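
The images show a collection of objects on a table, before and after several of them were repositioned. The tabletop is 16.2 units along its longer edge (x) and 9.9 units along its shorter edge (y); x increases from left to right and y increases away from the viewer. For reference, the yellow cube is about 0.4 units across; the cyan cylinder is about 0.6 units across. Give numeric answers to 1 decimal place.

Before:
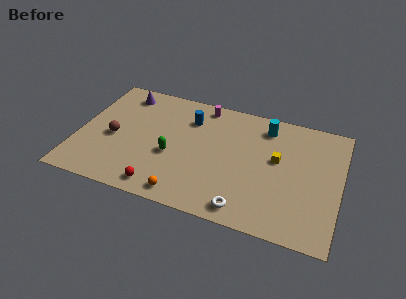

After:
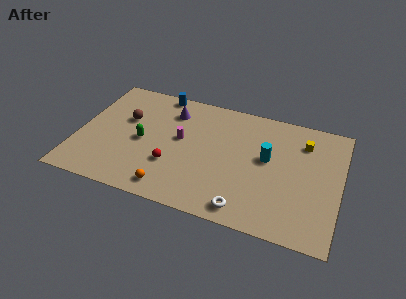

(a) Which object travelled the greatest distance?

the magenta cylinder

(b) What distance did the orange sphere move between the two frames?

0.9

The orange sphere was near (7.0, 1.1) before and (6.1, 1.3) after, so it travelled √(0.9² + 0.2²) ≈ 0.9 units.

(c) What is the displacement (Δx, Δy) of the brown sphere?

(0.6, 1.8)

The brown sphere started near (2.2, 4.4) and ended near (2.8, 6.2).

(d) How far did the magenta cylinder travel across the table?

3.5

The magenta cylinder moved from about (7.4, 8.8) to (6.3, 5.5), a distance of √(1.1² + 3.3²) ≈ 3.5.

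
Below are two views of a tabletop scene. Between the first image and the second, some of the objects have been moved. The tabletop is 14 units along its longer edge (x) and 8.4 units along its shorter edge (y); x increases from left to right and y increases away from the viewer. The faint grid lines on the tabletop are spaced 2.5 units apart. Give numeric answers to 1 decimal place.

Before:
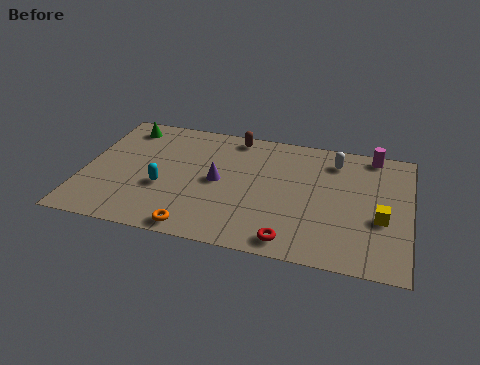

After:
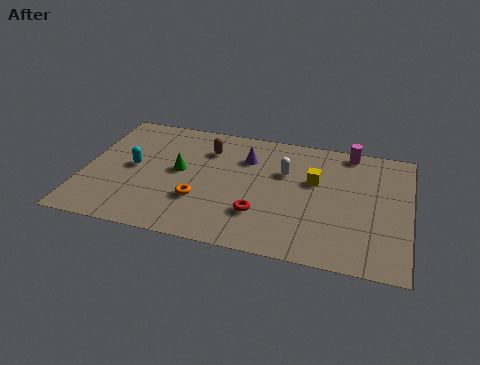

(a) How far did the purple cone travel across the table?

2.2

From (5.8, 4.2) to (6.9, 6.1), the purple cone covered √(1.1² + 1.9²) ≈ 2.2 units.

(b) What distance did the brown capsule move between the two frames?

1.6

From (6.3, 7.5) to (5.2, 6.3), the brown capsule covered √(1.1² + 1.2²) ≈ 1.6 units.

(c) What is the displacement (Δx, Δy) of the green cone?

(2.6, -2.6)

From the two frames, the green cone sits at roughly (1.5, 7.1) before and (4.1, 4.5) after.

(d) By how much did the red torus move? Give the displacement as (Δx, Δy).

(-1.4, 1.4)

From the two frames, the red torus sits at roughly (9.1, 1.0) before and (7.7, 2.4) after.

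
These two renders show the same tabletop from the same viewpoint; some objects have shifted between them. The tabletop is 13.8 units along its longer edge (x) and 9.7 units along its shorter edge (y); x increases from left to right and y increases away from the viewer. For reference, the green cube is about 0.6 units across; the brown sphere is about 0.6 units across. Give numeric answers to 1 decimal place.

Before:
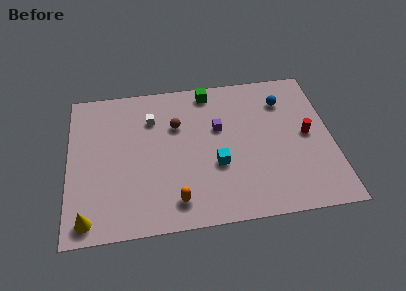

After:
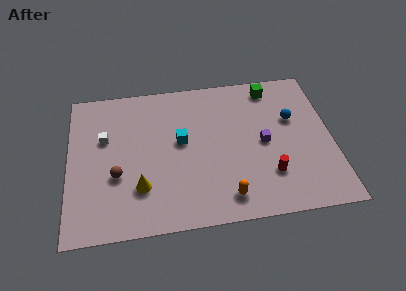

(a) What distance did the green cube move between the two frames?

3.3

From (7.5, 8.6) to (10.8, 8.4), the green cube covered √(3.3² + 0.2²) ≈ 3.3 units.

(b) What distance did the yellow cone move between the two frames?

3.1

The yellow cone was near (1.0, 1.1) before and (3.7, 2.7) after, so it travelled √(2.7² + 1.6²) ≈ 3.1 units.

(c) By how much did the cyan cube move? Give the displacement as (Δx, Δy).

(-1.8, 1.8)

The cyan cube started near (7.7, 3.6) and ended near (5.9, 5.4).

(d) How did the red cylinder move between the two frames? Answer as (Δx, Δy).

(-2.1, -2.3)

The red cylinder was at about (12.5, 4.9) and moved to about (10.4, 2.6).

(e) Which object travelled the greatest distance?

the brown sphere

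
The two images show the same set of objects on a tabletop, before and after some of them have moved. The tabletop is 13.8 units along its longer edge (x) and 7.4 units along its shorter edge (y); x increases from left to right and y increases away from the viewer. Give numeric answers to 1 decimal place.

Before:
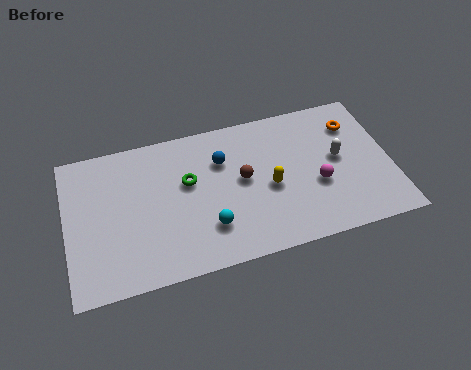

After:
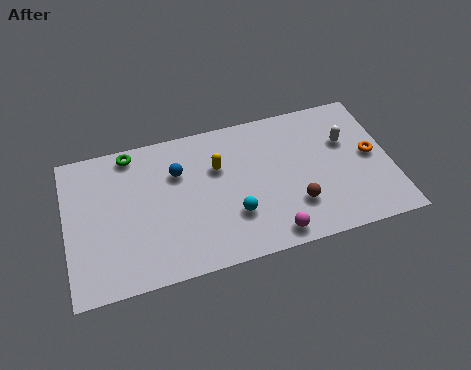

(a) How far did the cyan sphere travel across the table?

1.1

From (5.9, 2.0) to (7.0, 2.3), the cyan sphere covered √(1.1² + 0.3²) ≈ 1.1 units.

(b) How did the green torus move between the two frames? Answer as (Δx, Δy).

(-2.3, 2.1)

The green torus was at about (5.2, 4.5) and moved to about (2.9, 6.6).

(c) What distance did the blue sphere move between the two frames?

1.9

From (6.7, 5.2) to (4.8, 5.1), the blue sphere covered √(1.9² + 0.1²) ≈ 1.9 units.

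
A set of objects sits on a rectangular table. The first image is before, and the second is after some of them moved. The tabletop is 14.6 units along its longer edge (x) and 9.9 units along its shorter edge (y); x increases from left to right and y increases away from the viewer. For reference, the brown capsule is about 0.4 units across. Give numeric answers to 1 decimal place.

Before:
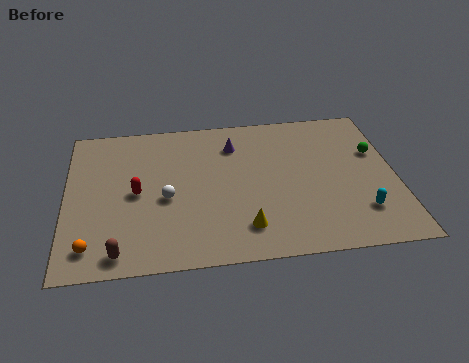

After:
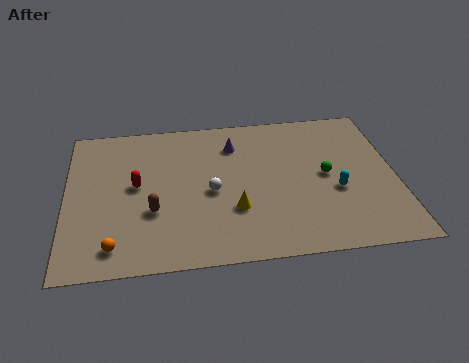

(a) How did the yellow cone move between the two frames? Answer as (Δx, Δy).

(-0.4, 1.2)

From the two frames, the yellow cone sits at roughly (7.8, 2.0) before and (7.4, 3.2) after.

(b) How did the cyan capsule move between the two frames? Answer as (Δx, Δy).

(-1.0, 1.5)

The cyan capsule was at about (12.9, 2.4) and moved to about (11.9, 3.9).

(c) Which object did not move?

the purple cone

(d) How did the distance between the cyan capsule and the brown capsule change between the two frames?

-2.6

The distance was about 10.7 in the first image and 8.1 in the second, so they moved 2.6 units closer together.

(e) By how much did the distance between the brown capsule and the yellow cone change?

-2.0

Before: roughly 5.6 units apart; after: 3.6. That's 2.0 units closer together.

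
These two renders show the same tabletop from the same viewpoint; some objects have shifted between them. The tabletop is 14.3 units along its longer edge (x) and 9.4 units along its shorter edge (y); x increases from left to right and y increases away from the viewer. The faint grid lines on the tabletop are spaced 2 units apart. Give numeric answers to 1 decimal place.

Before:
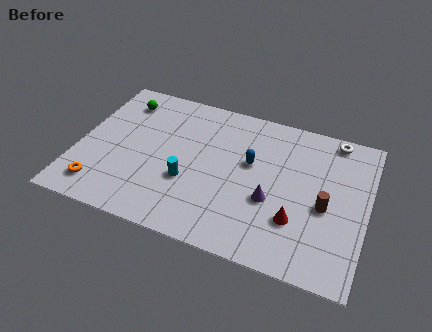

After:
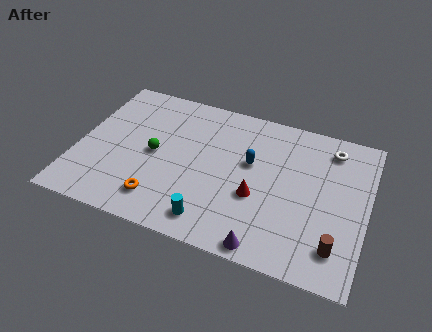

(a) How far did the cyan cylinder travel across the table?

2.4

From (5.6, 3.4) to (7.0, 1.4), the cyan cylinder covered √(1.4² + 2.0²) ≈ 2.4 units.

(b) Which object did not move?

the blue capsule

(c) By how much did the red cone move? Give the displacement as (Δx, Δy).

(-2.0, 0.8)

The red cone was at about (11.0, 2.8) and moved to about (9.0, 3.6).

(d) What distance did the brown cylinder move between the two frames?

2.3

The brown cylinder was near (12.3, 4.1) before and (13.0, 1.9) after, so it travelled √(0.7² + 2.2²) ≈ 2.3 units.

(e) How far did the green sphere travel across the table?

3.6

The green sphere moved from about (1.8, 7.6) to (3.8, 4.6), a distance of √(2.0² + 3.0²) ≈ 3.6.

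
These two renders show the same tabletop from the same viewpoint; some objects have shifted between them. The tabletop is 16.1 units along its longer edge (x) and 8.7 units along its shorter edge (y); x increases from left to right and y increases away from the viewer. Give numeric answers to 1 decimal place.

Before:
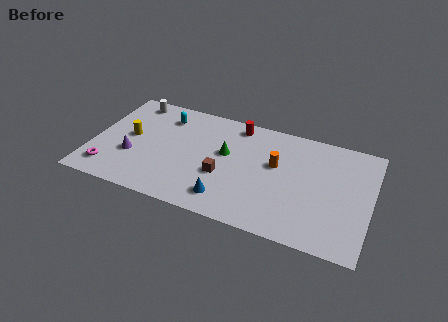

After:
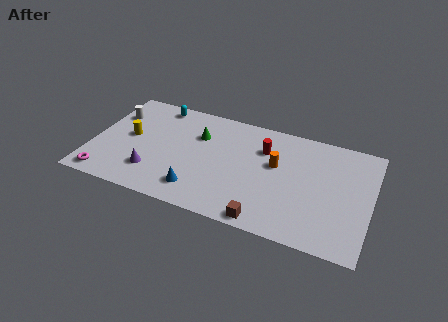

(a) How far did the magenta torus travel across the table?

0.6

The magenta torus moved from about (1.2, 1.6) to (1.1, 1.0), a distance of √(0.1² + 0.6²) ≈ 0.6.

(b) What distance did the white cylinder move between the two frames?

1.7

From (1.9, 7.6) to (1.0, 6.2), the white cylinder covered √(0.9² + 1.4²) ≈ 1.7 units.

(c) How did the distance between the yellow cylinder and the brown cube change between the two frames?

+3.4

The distance was about 5.7 in the first image and 9.1 in the second, so they moved 3.4 units further apart.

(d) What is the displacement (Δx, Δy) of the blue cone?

(-1.7, 0.1)

The blue cone started near (8.1, 1.6) and ended near (6.4, 1.7).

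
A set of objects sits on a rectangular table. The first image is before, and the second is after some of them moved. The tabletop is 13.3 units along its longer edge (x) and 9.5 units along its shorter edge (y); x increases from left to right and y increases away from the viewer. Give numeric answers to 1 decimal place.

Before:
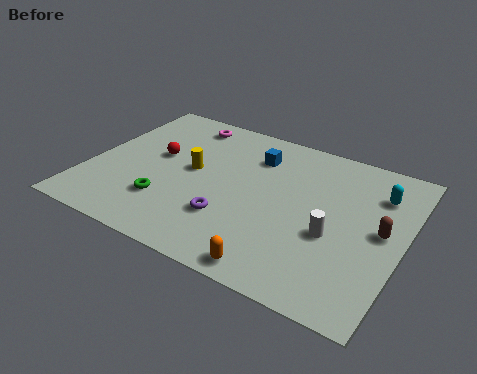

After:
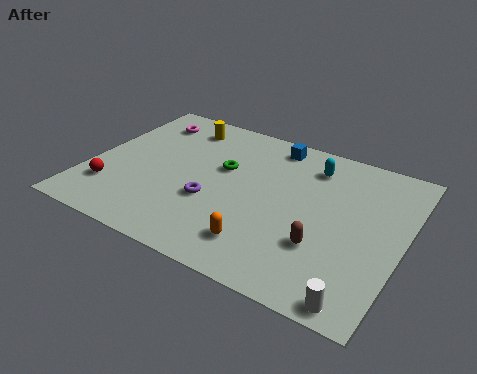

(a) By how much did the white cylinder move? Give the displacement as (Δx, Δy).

(1.5, -3.0)

The white cylinder started near (10.5, 3.8) and ended near (12.0, 0.8).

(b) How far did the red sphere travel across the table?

3.4

The red sphere moved from about (2.7, 5.4) to (1.2, 2.4), a distance of √(1.5² + 3.0²) ≈ 3.4.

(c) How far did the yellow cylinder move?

3.0

From (4.3, 5.1) to (3.3, 7.9), the yellow cylinder covered √(1.0² + 2.8²) ≈ 3.0 units.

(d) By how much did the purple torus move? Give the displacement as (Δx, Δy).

(-0.9, 0.7)

The purple torus started near (6.3, 2.8) and ended near (5.4, 3.5).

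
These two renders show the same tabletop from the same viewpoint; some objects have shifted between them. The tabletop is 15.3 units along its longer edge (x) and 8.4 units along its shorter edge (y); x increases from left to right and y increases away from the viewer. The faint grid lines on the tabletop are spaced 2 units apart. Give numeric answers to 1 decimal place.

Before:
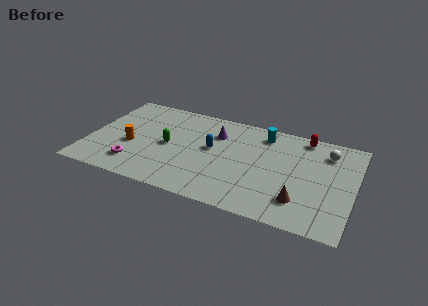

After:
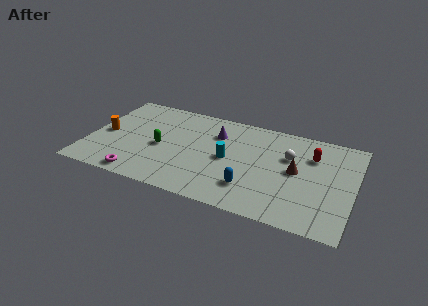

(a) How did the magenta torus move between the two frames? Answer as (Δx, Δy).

(0.4, -0.9)

The magenta torus was at about (2.9, 1.8) and moved to about (3.3, 0.9).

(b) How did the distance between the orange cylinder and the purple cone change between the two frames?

+1.2

Before: roughly 5.4 units apart; after: 6.6. That's 1.2 units further apart.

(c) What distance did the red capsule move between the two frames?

1.6

From (12.2, 7.5) to (12.8, 6.0), the red capsule covered √(0.6² + 1.5²) ≈ 1.6 units.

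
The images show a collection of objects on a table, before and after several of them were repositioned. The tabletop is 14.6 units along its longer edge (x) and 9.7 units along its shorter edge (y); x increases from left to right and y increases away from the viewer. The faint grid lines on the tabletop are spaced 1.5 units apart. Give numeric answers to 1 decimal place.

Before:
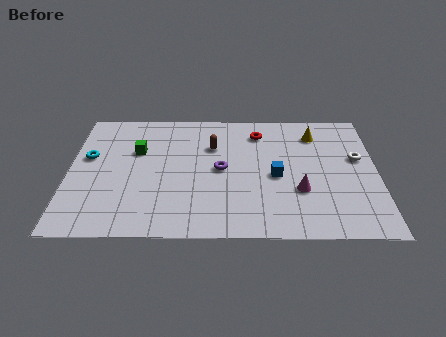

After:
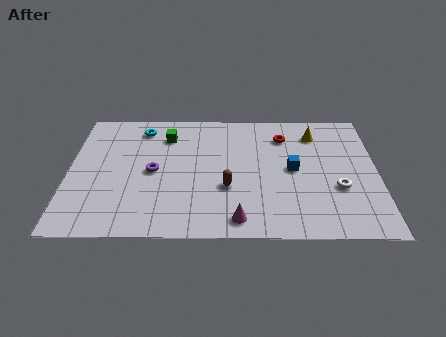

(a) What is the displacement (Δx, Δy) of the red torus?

(1.2, -0.3)

The red torus was at about (9.0, 7.8) and moved to about (10.2, 7.5).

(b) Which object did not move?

the yellow cone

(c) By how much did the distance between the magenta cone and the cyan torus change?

-2.0

The distance was about 10.3 in the first image and 8.3 in the second, so they moved 2.0 units closer together.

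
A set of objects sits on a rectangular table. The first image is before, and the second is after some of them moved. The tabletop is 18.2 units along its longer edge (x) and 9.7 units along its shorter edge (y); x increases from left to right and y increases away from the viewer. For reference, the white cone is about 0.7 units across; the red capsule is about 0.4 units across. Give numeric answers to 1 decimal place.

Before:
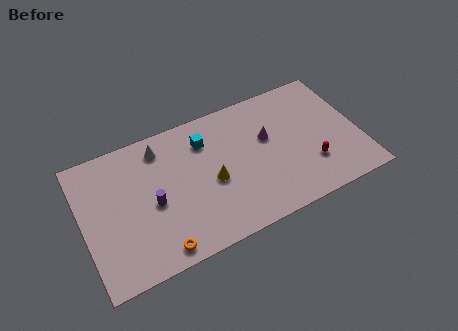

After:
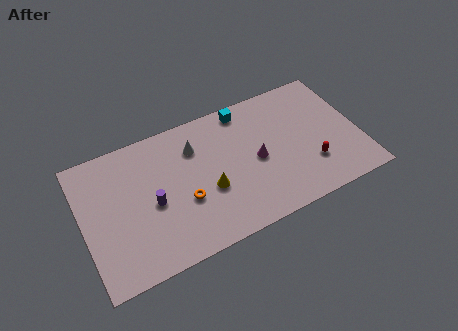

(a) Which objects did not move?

the purple cylinder and the red capsule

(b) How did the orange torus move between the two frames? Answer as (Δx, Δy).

(2.0, 2.6)

The orange torus started near (4.5, 1.1) and ended near (6.5, 3.7).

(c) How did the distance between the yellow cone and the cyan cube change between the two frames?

+2.6

They were about 3.1 units apart before and 5.7 after — 2.6 units further apart.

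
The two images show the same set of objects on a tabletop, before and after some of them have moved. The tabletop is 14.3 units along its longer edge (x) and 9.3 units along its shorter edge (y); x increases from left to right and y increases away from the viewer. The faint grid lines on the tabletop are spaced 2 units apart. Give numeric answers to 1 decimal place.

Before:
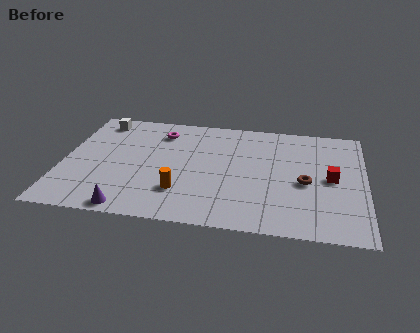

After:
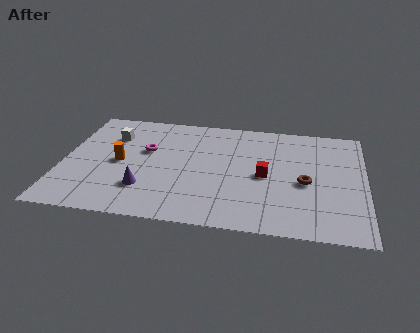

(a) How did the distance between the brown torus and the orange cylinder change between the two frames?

+2.8

Before: roughly 6.0 units apart; after: 8.8. That's 2.8 units further apart.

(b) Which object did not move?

the brown torus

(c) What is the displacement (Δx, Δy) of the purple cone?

(0.6, 1.7)

The purple cone started near (3.4, 0.8) and ended near (4.0, 2.5).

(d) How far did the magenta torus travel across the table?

1.8

The magenta torus moved from about (4.5, 7.4) to (3.9, 5.7), a distance of √(0.6² + 1.7²) ≈ 1.8.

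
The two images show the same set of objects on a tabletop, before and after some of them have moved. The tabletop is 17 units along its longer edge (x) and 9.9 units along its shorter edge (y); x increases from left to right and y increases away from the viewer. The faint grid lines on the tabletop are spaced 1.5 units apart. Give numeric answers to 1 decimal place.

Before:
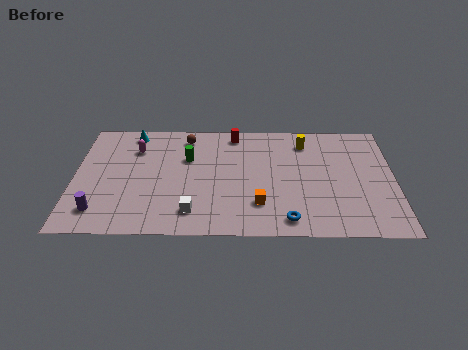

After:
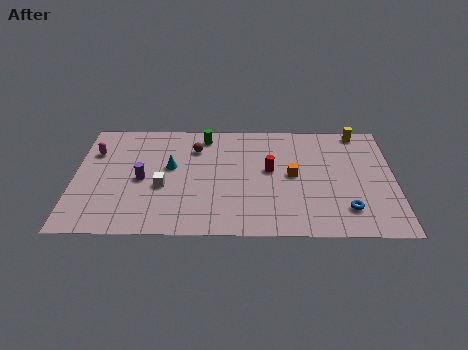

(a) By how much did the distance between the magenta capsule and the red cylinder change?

+4.0

The distance was about 5.5 in the first image and 9.5 in the second, so they moved 4.0 units further apart.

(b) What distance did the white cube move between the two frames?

2.6

The white cube was near (6.3, 1.9) before and (4.7, 4.0) after, so it travelled √(1.6² + 2.1²) ≈ 2.6 units.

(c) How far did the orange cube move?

3.1

The orange cube moved from about (9.8, 2.6) to (11.6, 5.1), a distance of √(1.8² + 2.5²) ≈ 3.1.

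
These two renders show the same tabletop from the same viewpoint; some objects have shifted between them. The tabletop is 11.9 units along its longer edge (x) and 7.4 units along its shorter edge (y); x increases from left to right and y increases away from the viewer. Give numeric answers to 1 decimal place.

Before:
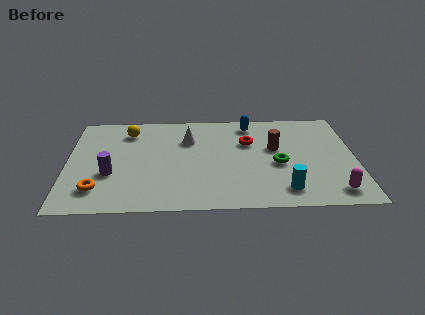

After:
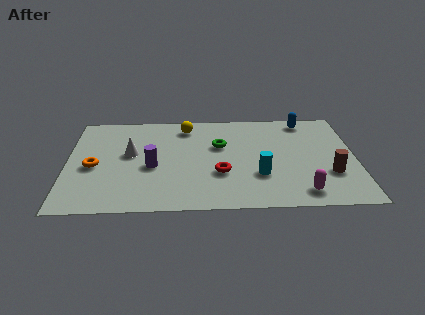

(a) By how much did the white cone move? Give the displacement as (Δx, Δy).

(-2.4, -1.0)

The white cone started near (5.0, 5.2) and ended near (2.6, 4.2).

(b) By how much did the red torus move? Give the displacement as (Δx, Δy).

(-1.2, -2.3)

The red torus was at about (7.5, 4.9) and moved to about (6.3, 2.6).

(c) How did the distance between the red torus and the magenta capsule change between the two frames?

-1.5

They were about 5.1 units apart before and 3.6 after — 1.5 units closer together.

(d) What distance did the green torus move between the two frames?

2.8

The green torus was near (8.7, 3.2) before and (6.3, 4.7) after, so it travelled √(2.4² + 1.5²) ≈ 2.8 units.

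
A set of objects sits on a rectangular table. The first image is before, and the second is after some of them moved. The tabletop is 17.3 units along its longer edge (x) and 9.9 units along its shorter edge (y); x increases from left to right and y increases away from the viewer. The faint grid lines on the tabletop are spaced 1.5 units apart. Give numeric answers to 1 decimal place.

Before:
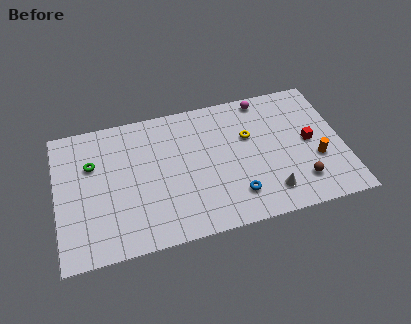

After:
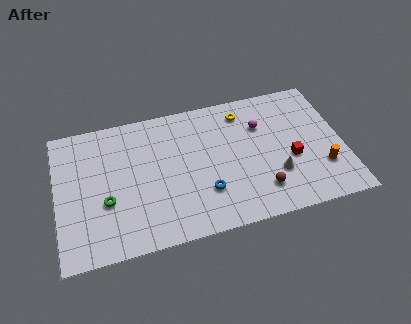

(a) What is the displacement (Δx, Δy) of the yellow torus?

(-0.2, 1.9)

The yellow torus started near (11.7, 6.3) and ended near (11.5, 8.2).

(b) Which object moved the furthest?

the green torus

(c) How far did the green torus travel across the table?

3.0

From (2.2, 6.6) to (2.9, 3.7), the green torus covered √(0.7² + 2.9²) ≈ 3.0 units.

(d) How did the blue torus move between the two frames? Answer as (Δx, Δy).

(-1.8, 0.7)

From the two frames, the blue torus sits at roughly (10.6, 2.2) before and (8.8, 2.9) after.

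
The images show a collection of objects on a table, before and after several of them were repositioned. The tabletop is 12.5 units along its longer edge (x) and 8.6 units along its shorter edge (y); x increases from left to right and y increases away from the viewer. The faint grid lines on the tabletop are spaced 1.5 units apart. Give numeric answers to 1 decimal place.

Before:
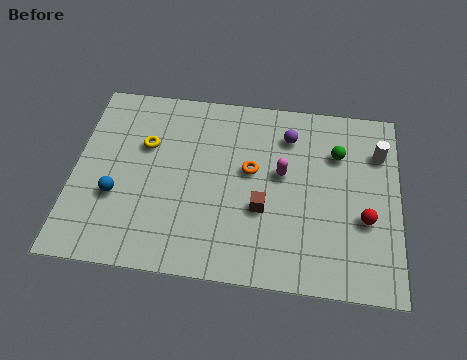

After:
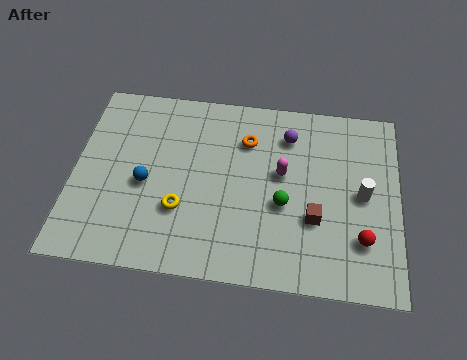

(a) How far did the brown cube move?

2.0

The brown cube was near (7.3, 3.2) before and (9.3, 3.0) after, so it travelled √(2.0² + 0.2²) ≈ 2.0 units.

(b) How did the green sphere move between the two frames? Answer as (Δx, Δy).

(-2.0, -2.6)

From the two frames, the green sphere sits at roughly (10.1, 6.1) before and (8.1, 3.5) after.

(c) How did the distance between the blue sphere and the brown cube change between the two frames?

+0.9

They were about 5.6 units apart before and 6.5 after — 0.9 units further apart.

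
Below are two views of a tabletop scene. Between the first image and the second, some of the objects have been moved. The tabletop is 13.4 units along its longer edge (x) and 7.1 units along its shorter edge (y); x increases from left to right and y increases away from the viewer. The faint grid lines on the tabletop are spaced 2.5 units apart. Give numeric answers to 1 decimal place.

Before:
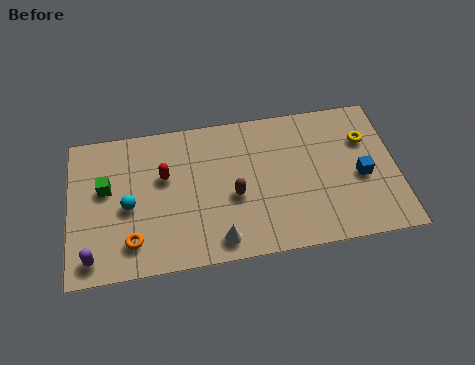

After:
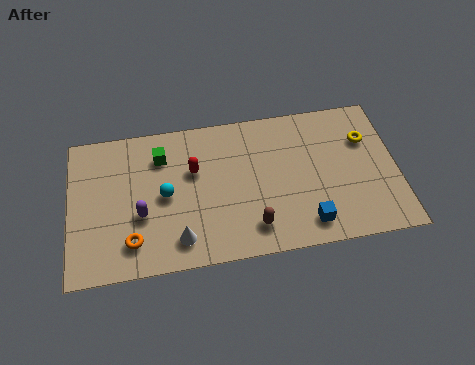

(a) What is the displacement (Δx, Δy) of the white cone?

(-1.6, 0.3)

The white cone started near (6.0, 1.0) and ended near (4.4, 1.3).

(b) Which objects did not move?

the orange torus and the yellow torus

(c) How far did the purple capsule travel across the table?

2.6

The purple capsule moved from about (0.9, 1.0) to (2.9, 2.7), a distance of √(2.0² + 1.7²) ≈ 2.6.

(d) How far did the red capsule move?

1.2

The red capsule was near (3.9, 4.4) before and (5.1, 4.5) after, so it travelled √(1.2² + 0.1²) ≈ 1.2 units.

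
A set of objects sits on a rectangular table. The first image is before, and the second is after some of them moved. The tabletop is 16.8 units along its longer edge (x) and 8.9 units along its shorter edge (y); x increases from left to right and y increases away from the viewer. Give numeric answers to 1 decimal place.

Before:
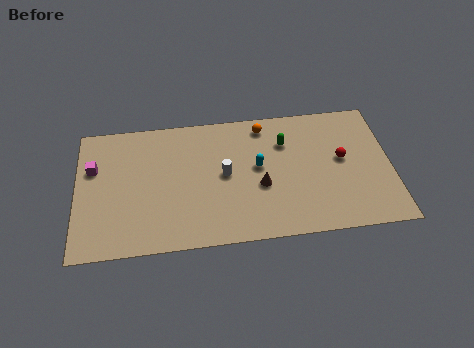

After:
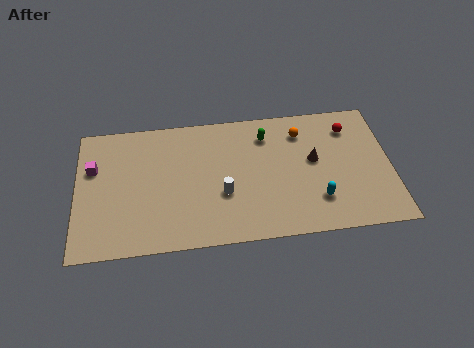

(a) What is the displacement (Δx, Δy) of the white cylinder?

(-0.1, -1.3)

The white cylinder was at about (7.9, 4.6) and moved to about (7.8, 3.3).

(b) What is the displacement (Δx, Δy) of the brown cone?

(2.9, 1.4)

From the two frames, the brown cone sits at roughly (9.8, 3.6) before and (12.7, 5.0) after.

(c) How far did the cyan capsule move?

4.0

The cyan capsule moved from about (9.7, 4.9) to (12.8, 2.3), a distance of √(3.1² + 2.6²) ≈ 4.0.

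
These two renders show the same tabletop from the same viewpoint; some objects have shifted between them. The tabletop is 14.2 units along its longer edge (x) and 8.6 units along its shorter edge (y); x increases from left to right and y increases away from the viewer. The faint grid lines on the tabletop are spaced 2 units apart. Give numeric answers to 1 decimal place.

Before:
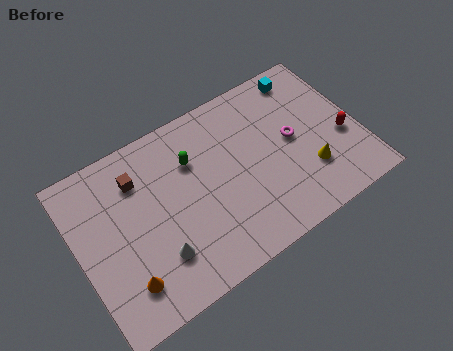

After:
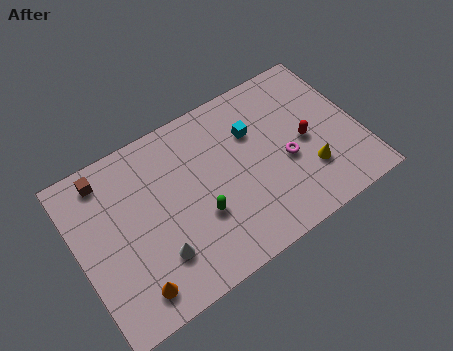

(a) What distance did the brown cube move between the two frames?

1.7

From (3.3, 6.5) to (1.8, 7.4), the brown cube covered √(1.5² + 0.9²) ≈ 1.7 units.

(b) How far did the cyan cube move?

3.4

The cyan cube was near (12.1, 7.5) before and (9.1, 5.9) after, so it travelled √(3.0² + 1.6²) ≈ 3.4 units.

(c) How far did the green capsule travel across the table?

2.9

The green capsule moved from about (6.0, 6.0) to (5.9, 3.1), a distance of √(0.1² + 2.9²) ≈ 2.9.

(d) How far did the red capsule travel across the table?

1.9

The red capsule was near (13.3, 3.4) before and (11.5, 4.1) after, so it travelled √(1.8² + 0.7²) ≈ 1.9 units.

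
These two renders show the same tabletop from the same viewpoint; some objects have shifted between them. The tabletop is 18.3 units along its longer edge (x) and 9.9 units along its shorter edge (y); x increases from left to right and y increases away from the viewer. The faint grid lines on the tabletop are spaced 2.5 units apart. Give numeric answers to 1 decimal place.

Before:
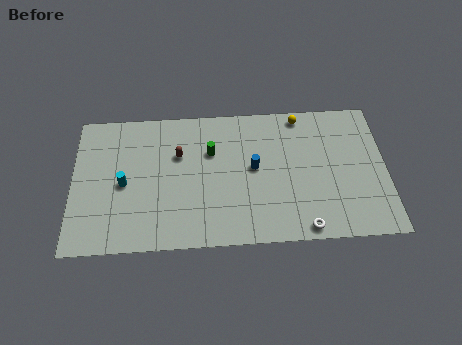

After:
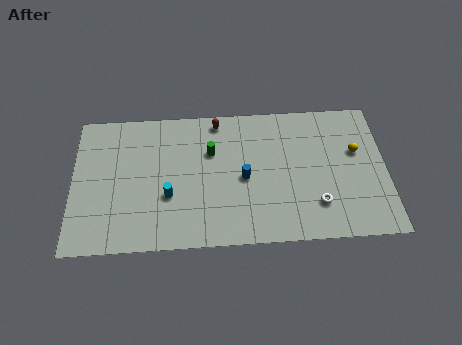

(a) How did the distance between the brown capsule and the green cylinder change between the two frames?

+0.3

The distance was about 1.9 in the first image and 2.2 in the second, so they moved 0.3 units further apart.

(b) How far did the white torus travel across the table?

1.8

From (13.4, 0.9) to (14.2, 2.5), the white torus covered √(0.8² + 1.6²) ≈ 1.8 units.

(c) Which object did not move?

the green cylinder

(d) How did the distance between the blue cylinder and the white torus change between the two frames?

-0.5

The distance was about 5.2 in the first image and 4.7 in the second, so they moved 0.5 units closer together.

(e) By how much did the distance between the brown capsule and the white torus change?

-0.6

They were about 9.1 units apart before and 8.5 after — 0.6 units closer together.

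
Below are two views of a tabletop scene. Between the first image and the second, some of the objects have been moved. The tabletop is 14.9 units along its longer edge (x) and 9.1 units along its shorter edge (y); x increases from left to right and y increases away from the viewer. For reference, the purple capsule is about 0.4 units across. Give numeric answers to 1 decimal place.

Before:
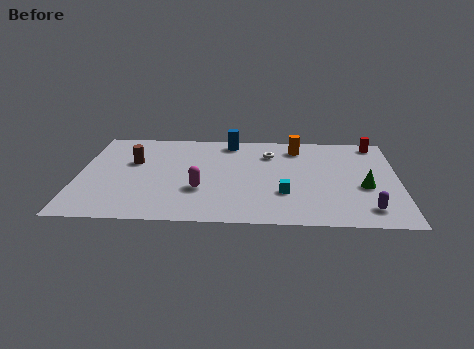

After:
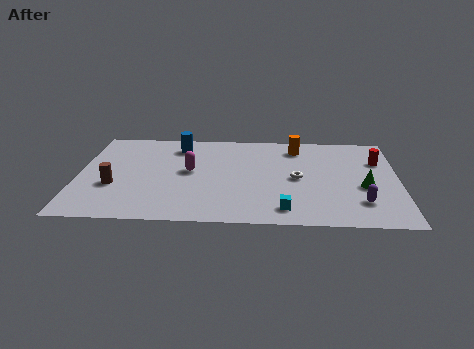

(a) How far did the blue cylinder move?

2.5

The blue cylinder was near (7.0, 8.0) before and (4.6, 7.4) after, so it travelled √(2.4² + 0.6²) ≈ 2.5 units.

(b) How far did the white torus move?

2.7

From (8.9, 6.8) to (10.2, 4.4), the white torus covered √(1.3² + 2.4²) ≈ 2.7 units.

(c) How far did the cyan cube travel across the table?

1.5

The cyan cube moved from about (9.6, 2.9) to (9.6, 1.4), a distance of √(0.0² + 1.5²) ≈ 1.5.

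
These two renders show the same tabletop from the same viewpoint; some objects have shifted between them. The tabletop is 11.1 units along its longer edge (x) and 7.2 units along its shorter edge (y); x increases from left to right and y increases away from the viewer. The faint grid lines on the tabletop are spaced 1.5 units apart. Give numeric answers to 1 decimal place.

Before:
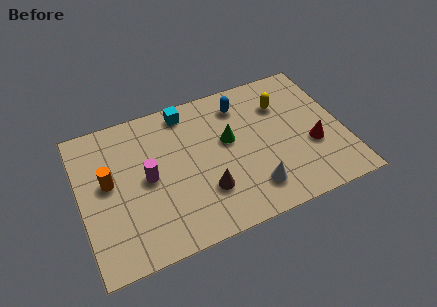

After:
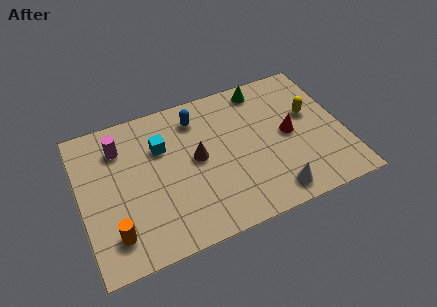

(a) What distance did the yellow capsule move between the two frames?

1.4

The yellow capsule was near (8.7, 5.2) before and (9.8, 4.3) after, so it travelled √(1.1² + 0.9²) ≈ 1.4 units.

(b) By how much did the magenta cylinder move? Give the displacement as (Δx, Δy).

(-1.0, 1.9)

From the two frames, the magenta cylinder sits at roughly (2.8, 3.6) before and (1.8, 5.5) after.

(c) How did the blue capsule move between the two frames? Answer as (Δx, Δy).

(-1.9, 0.0)

The blue capsule started near (7.0, 5.8) and ended near (5.1, 5.8).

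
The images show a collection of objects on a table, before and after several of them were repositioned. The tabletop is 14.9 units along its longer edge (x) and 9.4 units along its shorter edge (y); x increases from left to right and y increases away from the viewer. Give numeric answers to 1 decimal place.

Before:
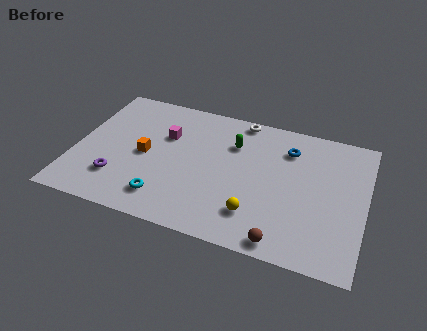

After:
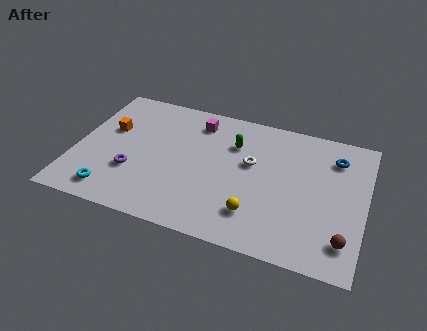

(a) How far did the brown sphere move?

3.2

The brown sphere moved from about (11.0, 0.9) to (14.0, 1.9), a distance of √(3.0² + 1.0²) ≈ 3.2.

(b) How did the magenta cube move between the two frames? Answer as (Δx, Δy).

(1.5, 1.5)

The magenta cube started near (4.5, 6.2) and ended near (6.0, 7.7).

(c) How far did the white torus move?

3.1

From (8.2, 8.6) to (9.0, 5.6), the white torus covered √(0.8² + 3.0²) ≈ 3.1 units.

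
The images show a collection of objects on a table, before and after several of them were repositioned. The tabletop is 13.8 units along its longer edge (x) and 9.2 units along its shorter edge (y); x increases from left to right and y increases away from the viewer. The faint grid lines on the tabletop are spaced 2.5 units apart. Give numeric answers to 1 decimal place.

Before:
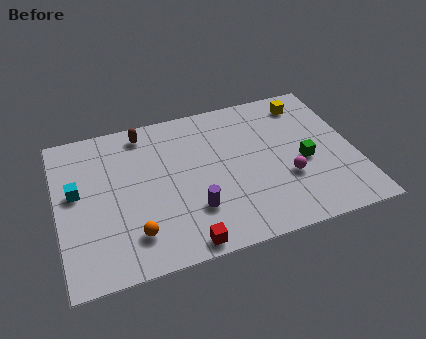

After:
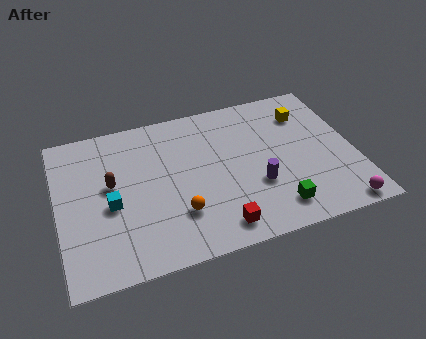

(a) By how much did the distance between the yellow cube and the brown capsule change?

+1.8

Before: roughly 7.7 units apart; after: 9.5. That's 1.8 units further apart.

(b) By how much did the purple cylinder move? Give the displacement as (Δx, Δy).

(3.0, 0.6)

From the two frames, the purple cylinder sits at roughly (6.1, 2.6) before and (9.1, 3.2) after.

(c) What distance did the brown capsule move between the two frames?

3.3

The brown capsule moved from about (4.2, 8.0) to (2.5, 5.2), a distance of √(1.7² + 2.8²) ≈ 3.3.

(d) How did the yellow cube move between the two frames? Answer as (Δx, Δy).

(-0.1, -0.7)

The yellow cube started near (11.9, 7.7) and ended near (11.8, 7.0).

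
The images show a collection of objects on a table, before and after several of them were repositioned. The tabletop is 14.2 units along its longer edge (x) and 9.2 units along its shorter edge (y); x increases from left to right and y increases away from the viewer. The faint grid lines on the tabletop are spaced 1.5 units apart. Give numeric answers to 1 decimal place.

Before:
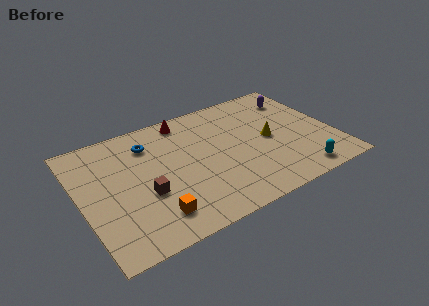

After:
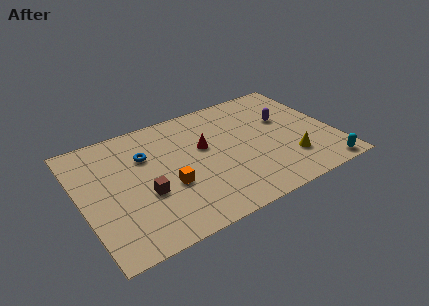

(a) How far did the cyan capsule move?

1.4

The cyan capsule was near (11.7, 1.1) before and (13.1, 0.8) after, so it travelled √(1.4² + 0.3²) ≈ 1.4 units.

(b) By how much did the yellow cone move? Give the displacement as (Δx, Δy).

(0.8, -2.1)

From the two frames, the yellow cone sits at roughly (10.6, 4.5) before and (11.4, 2.4) after.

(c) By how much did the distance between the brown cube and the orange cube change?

-0.4

They were about 1.7 units apart before and 1.3 after — 0.4 units closer together.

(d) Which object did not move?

the brown cube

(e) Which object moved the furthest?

the red cone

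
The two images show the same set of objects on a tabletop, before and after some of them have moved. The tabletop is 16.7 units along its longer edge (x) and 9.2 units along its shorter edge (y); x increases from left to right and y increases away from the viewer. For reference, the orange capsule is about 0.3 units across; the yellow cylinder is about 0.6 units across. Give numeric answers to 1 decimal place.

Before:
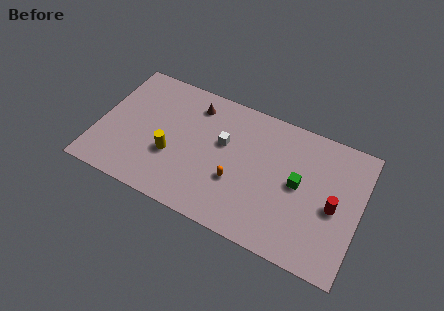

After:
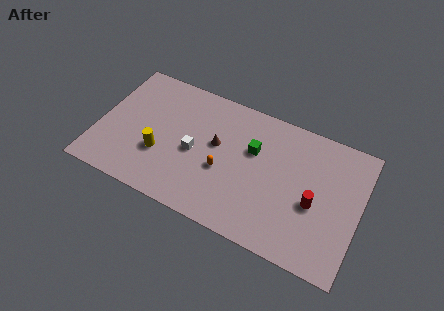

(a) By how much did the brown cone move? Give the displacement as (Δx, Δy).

(1.7, -2.2)

From the two frames, the brown cone sits at roughly (5.8, 7.5) before and (7.5, 5.3) after.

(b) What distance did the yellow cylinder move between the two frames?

0.7

The yellow cylinder was near (4.8, 3.4) before and (4.1, 3.2) after, so it travelled √(0.7² + 0.2²) ≈ 0.7 units.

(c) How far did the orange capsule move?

1.0

The orange capsule moved from about (9.0, 3.3) to (8.1, 3.7), a distance of √(0.9² + 0.4²) ≈ 1.0.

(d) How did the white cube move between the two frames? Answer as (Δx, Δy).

(-1.7, -1.4)

From the two frames, the white cube sits at roughly (7.9, 5.6) before and (6.2, 4.2) after.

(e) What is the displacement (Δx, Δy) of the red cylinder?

(-1.2, -0.3)

From the two frames, the red cylinder sits at roughly (15.1, 4.2) before and (13.9, 3.9) after.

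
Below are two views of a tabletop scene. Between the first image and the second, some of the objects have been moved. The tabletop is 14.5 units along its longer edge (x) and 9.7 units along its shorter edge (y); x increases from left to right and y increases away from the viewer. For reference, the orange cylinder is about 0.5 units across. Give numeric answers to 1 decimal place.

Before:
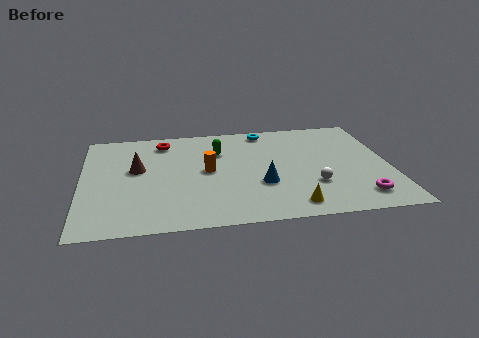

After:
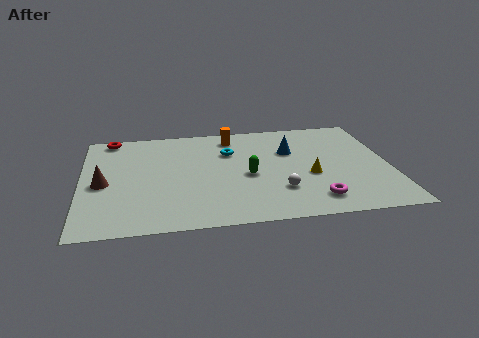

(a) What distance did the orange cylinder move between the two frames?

3.5

From (5.9, 5.0) to (7.2, 8.2), the orange cylinder covered √(1.3² + 3.2²) ≈ 3.5 units.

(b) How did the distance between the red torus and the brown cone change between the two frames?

+1.6

They were about 2.8 units apart before and 4.4 after — 1.6 units further apart.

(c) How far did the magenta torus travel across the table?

2.1

The magenta torus was near (12.9, 1.7) before and (10.8, 1.7) after, so it travelled √(2.1² + 0.0²) ≈ 2.1 units.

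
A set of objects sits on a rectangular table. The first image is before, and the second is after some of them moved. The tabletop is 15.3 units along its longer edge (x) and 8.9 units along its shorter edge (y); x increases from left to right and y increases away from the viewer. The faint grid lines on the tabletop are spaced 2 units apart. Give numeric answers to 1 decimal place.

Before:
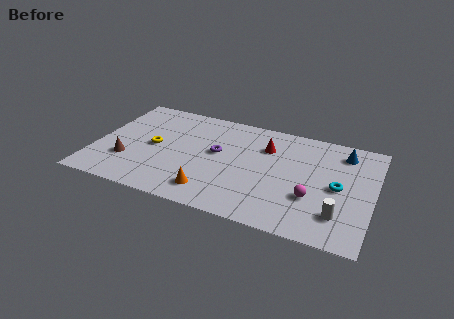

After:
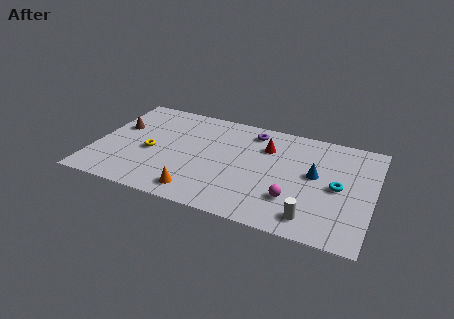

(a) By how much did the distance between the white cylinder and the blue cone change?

-1.7

They were about 5.2 units apart before and 3.5 after — 1.7 units closer together.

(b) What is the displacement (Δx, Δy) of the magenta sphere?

(-1.0, -0.5)

The magenta sphere started near (12.1, 3.0) and ended near (11.1, 2.5).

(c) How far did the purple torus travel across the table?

3.0

The purple torus moved from about (6.7, 5.0) to (8.4, 7.5), a distance of √(1.7² + 2.5²) ≈ 3.0.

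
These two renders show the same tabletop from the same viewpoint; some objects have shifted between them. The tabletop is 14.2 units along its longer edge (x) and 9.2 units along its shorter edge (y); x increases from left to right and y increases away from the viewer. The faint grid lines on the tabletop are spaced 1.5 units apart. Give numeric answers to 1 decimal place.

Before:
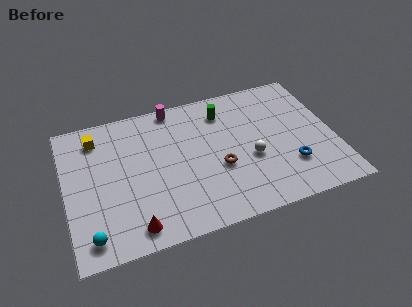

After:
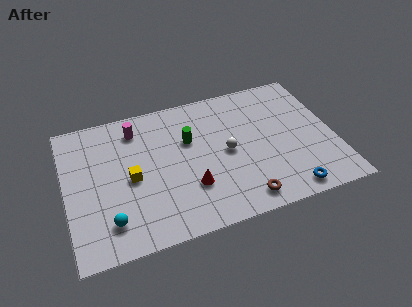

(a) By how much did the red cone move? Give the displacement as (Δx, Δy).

(3.1, 1.6)

The red cone started near (3.3, 1.2) and ended near (6.4, 2.8).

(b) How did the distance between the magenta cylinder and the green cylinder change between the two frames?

+0.3

They were about 2.8 units apart before and 3.1 after — 0.3 units further apart.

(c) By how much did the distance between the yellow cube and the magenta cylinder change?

-1.1

They were about 4.3 units apart before and 3.2 after — 1.1 units closer together.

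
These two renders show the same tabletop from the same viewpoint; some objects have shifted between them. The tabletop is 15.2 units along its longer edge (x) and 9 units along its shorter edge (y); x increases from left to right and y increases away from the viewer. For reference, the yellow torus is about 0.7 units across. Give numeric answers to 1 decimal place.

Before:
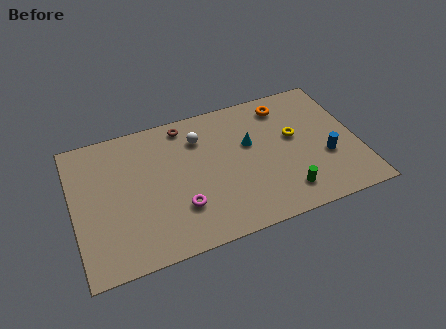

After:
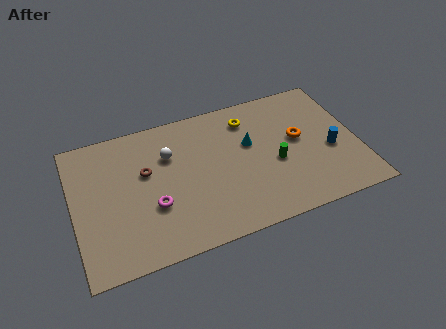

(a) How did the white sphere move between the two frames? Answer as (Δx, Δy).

(-1.7, -0.6)

From the two frames, the white sphere sits at roughly (6.9, 6.8) before and (5.2, 6.2) after.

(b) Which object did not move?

the cyan cone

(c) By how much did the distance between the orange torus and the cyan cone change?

-0.3

Before: roughly 2.9 units apart; after: 2.6. That's 0.3 units closer together.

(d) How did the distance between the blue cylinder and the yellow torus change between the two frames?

+3.0

Before: roughly 2.4 units apart; after: 5.4. That's 3.0 units further apart.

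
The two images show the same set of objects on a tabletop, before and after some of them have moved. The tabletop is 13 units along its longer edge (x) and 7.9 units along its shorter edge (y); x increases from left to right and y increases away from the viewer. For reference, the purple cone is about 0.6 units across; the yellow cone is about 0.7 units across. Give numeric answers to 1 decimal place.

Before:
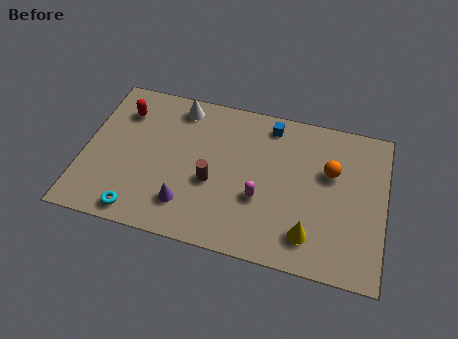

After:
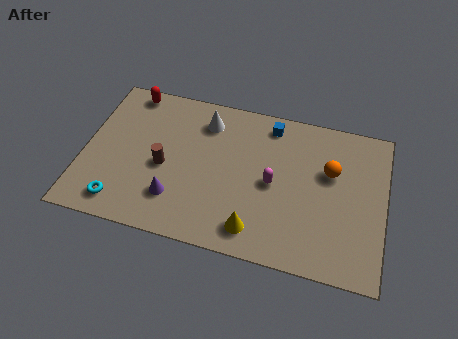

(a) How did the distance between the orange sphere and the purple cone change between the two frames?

+0.4

Before: roughly 6.8 units apart; after: 7.2. That's 0.4 units further apart.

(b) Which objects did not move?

the orange sphere and the blue cube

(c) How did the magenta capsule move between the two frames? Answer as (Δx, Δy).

(0.5, 0.9)

From the two frames, the magenta capsule sits at roughly (7.7, 2.9) before and (8.2, 3.8) after.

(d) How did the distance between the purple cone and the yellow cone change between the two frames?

-1.7

Before: roughly 5.3 units apart; after: 3.6. That's 1.7 units closer together.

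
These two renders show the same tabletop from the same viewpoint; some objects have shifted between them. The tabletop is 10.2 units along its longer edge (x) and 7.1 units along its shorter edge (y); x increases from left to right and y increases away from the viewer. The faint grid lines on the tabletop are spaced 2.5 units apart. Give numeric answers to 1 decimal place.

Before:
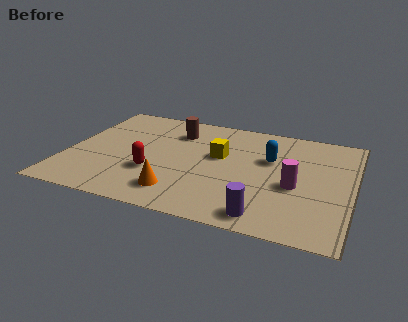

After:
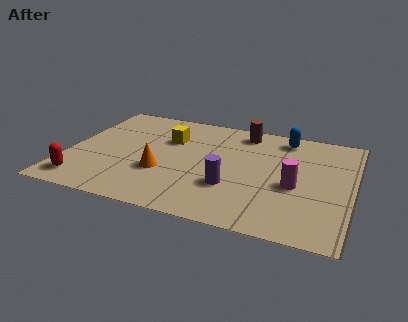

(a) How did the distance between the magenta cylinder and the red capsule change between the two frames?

+2.6

The distance was about 5.0 in the first image and 7.6 in the second, so they moved 2.6 units further apart.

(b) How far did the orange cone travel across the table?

1.3

The orange cone moved from about (4.2, 1.4) to (3.5, 2.5), a distance of √(0.7² + 1.1²) ≈ 1.3.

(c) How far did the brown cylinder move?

2.5

The brown cylinder was near (3.7, 5.4) before and (6.1, 6.1) after, so it travelled √(2.4² + 0.7²) ≈ 2.5 units.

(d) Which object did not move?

the magenta cylinder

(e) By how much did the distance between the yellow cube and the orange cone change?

-0.7

The distance was about 3.0 in the first image and 2.3 in the second, so they moved 0.7 units closer together.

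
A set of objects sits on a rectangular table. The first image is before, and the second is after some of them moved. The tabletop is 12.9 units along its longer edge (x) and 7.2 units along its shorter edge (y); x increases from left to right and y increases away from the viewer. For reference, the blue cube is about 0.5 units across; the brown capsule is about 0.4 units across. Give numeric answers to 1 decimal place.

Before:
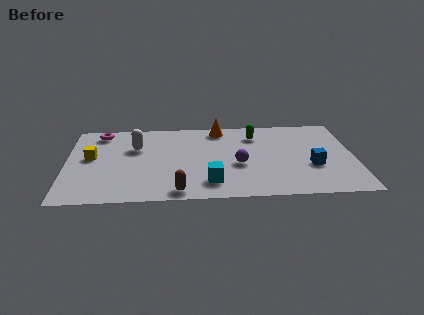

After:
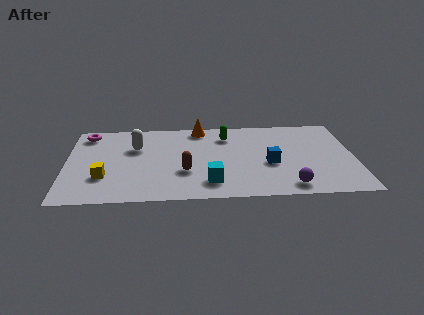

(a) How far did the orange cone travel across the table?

0.9

The orange cone moved from about (6.9, 6.3) to (6.0, 6.4), a distance of √(0.9² + 0.1²) ≈ 0.9.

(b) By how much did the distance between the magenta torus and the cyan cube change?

+0.4

The distance was about 6.8 in the first image and 7.2 in the second, so they moved 0.4 units further apart.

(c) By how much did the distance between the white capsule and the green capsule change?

-1.3

The distance was about 5.5 in the first image and 4.2 in the second, so they moved 1.3 units closer together.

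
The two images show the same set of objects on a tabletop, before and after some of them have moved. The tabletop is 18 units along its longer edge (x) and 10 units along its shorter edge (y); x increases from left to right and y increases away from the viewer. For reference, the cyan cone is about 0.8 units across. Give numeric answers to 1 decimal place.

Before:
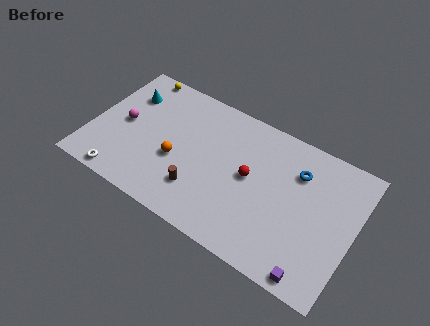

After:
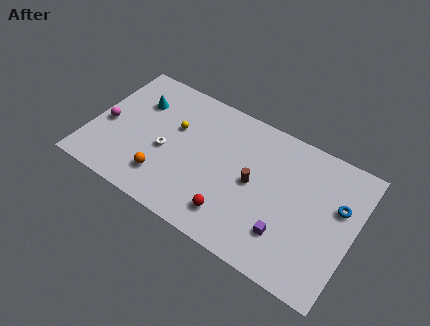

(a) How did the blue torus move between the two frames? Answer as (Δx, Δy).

(2.9, -1.0)

The blue torus was at about (13.9, 7.3) and moved to about (16.8, 6.3).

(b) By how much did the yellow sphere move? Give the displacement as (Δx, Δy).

(3.2, -2.9)

From the two frames, the yellow sphere sits at roughly (2.3, 9.2) before and (5.5, 6.3) after.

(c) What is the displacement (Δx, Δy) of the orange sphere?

(-0.6, -1.7)

The orange sphere started near (6.0, 4.0) and ended near (5.4, 2.3).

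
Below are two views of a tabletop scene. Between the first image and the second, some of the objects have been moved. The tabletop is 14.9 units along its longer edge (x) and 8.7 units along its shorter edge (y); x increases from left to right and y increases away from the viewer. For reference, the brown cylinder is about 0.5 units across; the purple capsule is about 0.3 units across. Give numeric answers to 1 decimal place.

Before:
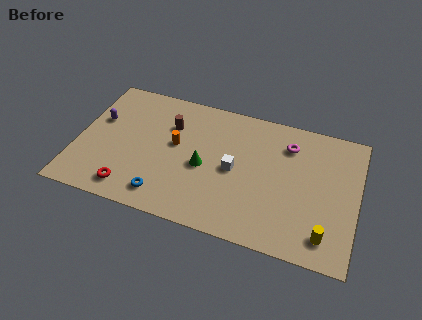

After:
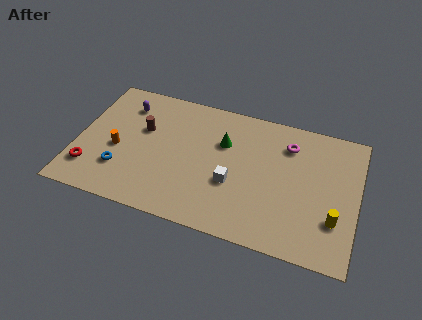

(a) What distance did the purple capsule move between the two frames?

1.9

The purple capsule moved from about (1.0, 5.4) to (2.3, 6.8), a distance of √(1.3² + 1.4²) ≈ 1.9.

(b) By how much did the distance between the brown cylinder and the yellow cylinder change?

+1.0

The distance was about 9.8 in the first image and 10.8 in the second, so they moved 1.0 units further apart.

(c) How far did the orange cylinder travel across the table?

3.2

The orange cylinder moved from about (5.2, 4.9) to (2.2, 3.7), a distance of √(3.0² + 1.2²) ≈ 3.2.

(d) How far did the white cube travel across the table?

0.9

The white cube moved from about (8.4, 4.2) to (8.4, 3.3), a distance of √(0.0² + 0.9²) ≈ 0.9.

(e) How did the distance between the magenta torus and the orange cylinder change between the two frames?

+3.2

The distance was about 6.2 in the first image and 9.4 in the second, so they moved 3.2 units further apart.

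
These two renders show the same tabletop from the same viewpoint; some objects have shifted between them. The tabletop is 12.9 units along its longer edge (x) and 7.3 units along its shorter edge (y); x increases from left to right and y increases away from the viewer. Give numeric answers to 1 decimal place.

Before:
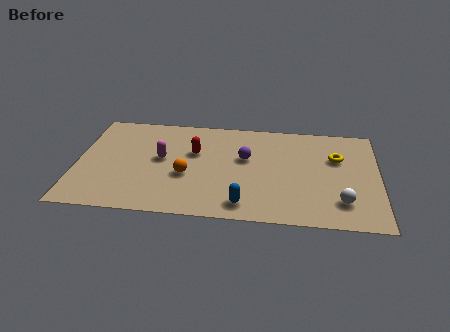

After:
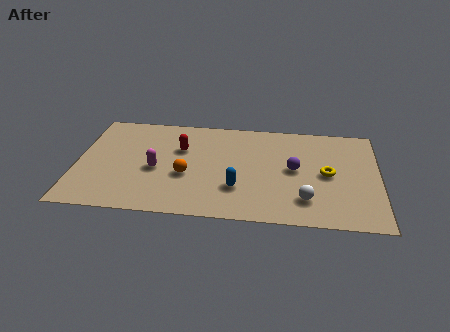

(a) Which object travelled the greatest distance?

the purple sphere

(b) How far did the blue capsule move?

1.1

The blue capsule moved from about (7.2, 1.1) to (6.9, 2.2), a distance of √(0.3² + 1.1²) ≈ 1.1.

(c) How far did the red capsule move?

0.6

The red capsule moved from about (5.0, 4.6) to (4.4, 4.8), a distance of √(0.6² + 0.2²) ≈ 0.6.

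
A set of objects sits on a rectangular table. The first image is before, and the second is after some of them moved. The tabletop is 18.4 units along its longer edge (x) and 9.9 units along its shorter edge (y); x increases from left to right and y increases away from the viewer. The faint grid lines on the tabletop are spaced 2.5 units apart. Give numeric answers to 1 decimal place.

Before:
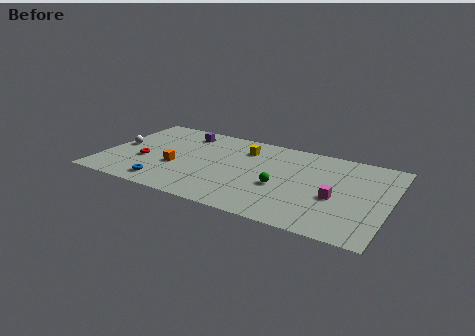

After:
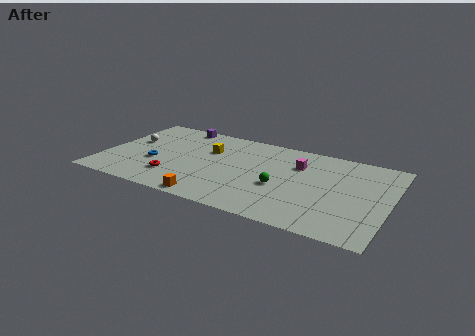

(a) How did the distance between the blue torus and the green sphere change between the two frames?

+0.6

Before: roughly 7.6 units apart; after: 8.2. That's 0.6 units further apart.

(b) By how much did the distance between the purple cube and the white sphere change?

-0.9

The distance was about 5.0 in the first image and 4.1 in the second, so they moved 0.9 units closer together.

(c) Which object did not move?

the green sphere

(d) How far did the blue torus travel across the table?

2.5

The blue torus was near (4.4, 1.5) before and (3.4, 3.8) after, so it travelled √(1.0² + 2.3²) ≈ 2.5 units.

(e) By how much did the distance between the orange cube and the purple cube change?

+4.3

The distance was about 4.4 in the first image and 8.7 in the second, so they moved 4.3 units further apart.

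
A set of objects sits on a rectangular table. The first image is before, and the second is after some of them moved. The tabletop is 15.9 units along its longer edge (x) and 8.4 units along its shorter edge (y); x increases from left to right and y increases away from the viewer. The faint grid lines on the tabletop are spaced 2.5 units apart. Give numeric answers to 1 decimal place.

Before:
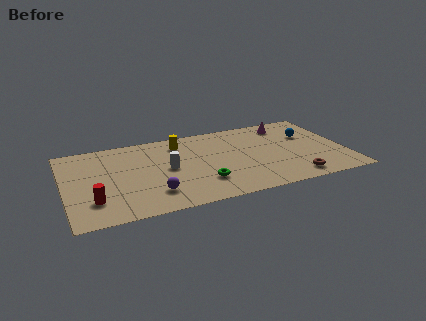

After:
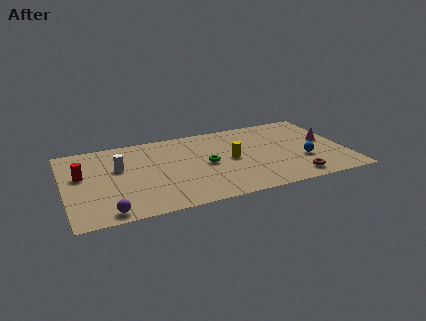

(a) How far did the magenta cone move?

3.1

The magenta cone moved from about (12.9, 7.0) to (14.9, 4.6), a distance of √(2.0² + 2.4²) ≈ 3.1.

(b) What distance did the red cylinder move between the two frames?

2.8

The red cylinder moved from about (1.5, 2.2) to (1.0, 5.0), a distance of √(0.5² + 2.8²) ≈ 2.8.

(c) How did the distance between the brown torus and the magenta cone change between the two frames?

-1.8

Before: roughly 5.8 units apart; after: 4.0. That's 1.8 units closer together.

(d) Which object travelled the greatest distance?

the yellow cylinder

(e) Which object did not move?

the brown torus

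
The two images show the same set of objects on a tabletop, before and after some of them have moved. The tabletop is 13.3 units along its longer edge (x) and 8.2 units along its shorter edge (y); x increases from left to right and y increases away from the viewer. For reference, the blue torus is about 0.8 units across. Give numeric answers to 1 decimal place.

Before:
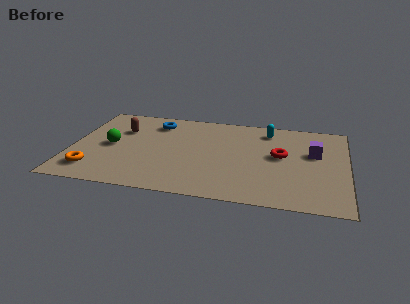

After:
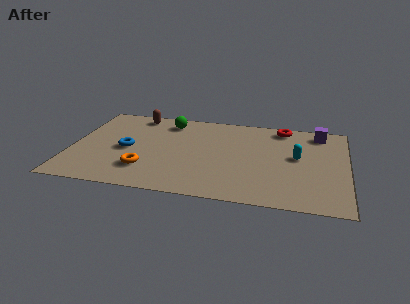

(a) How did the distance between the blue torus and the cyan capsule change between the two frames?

+2.7

Before: roughly 5.5 units apart; after: 8.2. That's 2.7 units further apart.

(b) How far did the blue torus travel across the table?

3.0

From (3.9, 6.6) to (2.7, 3.8), the blue torus covered √(1.2² + 2.8²) ≈ 3.0 units.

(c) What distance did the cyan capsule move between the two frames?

2.7

The cyan capsule moved from about (9.4, 6.8) to (10.9, 4.5), a distance of √(1.5² + 2.3²) ≈ 2.7.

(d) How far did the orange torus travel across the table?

2.5

From (1.2, 1.6) to (3.7, 2.1), the orange torus covered √(2.5² + 0.5²) ≈ 2.5 units.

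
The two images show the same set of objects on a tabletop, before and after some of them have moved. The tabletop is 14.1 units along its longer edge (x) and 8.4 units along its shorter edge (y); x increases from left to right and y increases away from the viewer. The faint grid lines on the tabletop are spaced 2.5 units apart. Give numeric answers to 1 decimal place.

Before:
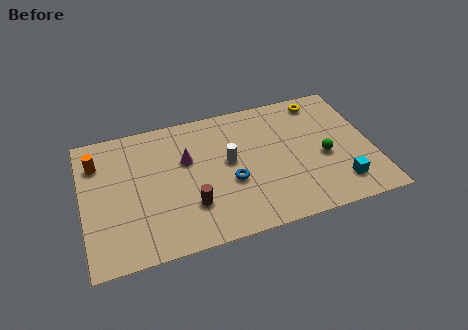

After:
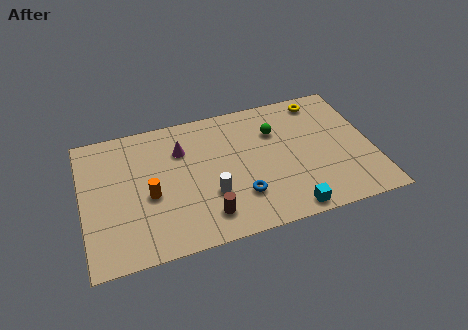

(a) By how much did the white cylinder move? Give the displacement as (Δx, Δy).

(-1.0, -1.8)

The white cylinder started near (7.1, 4.6) and ended near (6.1, 2.8).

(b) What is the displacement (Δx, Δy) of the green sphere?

(-2.2, 2.3)

The green sphere started near (11.7, 3.6) and ended near (9.5, 5.9).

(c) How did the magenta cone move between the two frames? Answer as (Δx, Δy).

(-0.2, 0.7)

From the two frames, the magenta cone sits at roughly (5.1, 5.3) before and (4.9, 6.0) after.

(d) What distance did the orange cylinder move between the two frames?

3.6

From (0.8, 6.3) to (3.2, 3.6), the orange cylinder covered √(2.4² + 2.7²) ≈ 3.6 units.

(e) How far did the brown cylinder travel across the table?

1.1

The brown cylinder was near (5.1, 2.4) before and (5.8, 1.6) after, so it travelled √(0.7² + 0.8²) ≈ 1.1 units.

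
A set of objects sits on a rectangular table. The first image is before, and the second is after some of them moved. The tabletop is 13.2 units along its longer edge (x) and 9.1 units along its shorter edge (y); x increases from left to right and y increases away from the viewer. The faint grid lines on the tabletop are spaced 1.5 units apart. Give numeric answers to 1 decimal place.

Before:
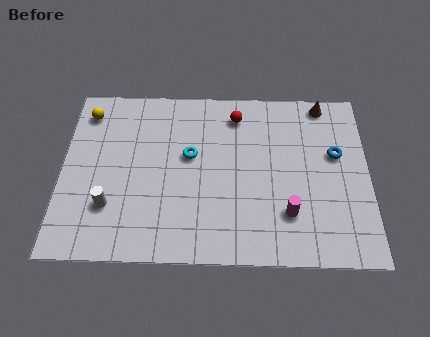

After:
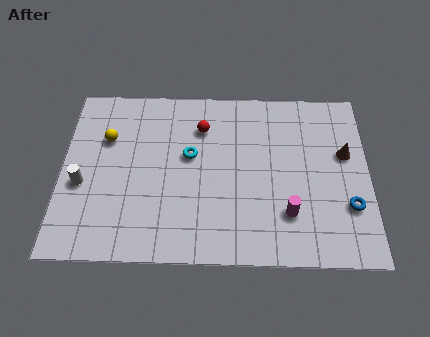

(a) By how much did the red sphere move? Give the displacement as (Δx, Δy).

(-1.5, -0.7)

The red sphere was at about (7.5, 7.5) and moved to about (6.0, 6.8).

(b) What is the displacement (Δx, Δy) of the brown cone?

(0.9, -2.7)

From the two frames, the brown cone sits at roughly (11.3, 8.2) before and (12.2, 5.5) after.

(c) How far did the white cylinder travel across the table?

1.6

From (2.1, 2.6) to (0.9, 3.7), the white cylinder covered √(1.2² + 1.1²) ≈ 1.6 units.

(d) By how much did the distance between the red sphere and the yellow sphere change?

-2.3

Before: roughly 6.5 units apart; after: 4.2. That's 2.3 units closer together.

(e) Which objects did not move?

the magenta cylinder and the cyan torus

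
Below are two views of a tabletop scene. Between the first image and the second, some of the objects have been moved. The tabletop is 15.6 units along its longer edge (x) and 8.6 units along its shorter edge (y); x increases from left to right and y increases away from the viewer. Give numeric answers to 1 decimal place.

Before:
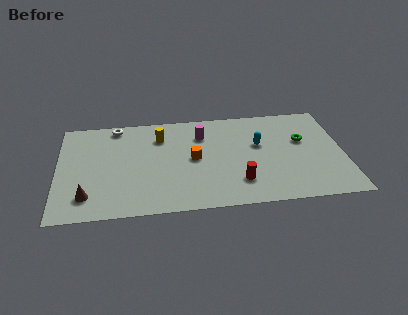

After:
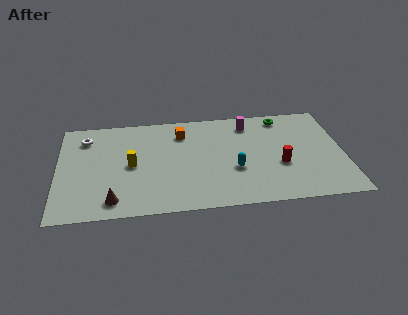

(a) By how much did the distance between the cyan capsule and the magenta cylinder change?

+0.7

Before: roughly 3.3 units apart; after: 4.0. That's 0.7 units further apart.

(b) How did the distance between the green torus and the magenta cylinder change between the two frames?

-3.7

Before: roughly 5.6 units apart; after: 1.9. That's 3.7 units closer together.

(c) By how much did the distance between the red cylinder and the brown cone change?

+1.1

The distance was about 8.2 in the first image and 9.3 in the second, so they moved 1.1 units further apart.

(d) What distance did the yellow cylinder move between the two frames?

2.8

The yellow cylinder was near (5.6, 6.5) before and (4.0, 4.2) after, so it travelled √(1.6² + 2.3²) ≈ 2.8 units.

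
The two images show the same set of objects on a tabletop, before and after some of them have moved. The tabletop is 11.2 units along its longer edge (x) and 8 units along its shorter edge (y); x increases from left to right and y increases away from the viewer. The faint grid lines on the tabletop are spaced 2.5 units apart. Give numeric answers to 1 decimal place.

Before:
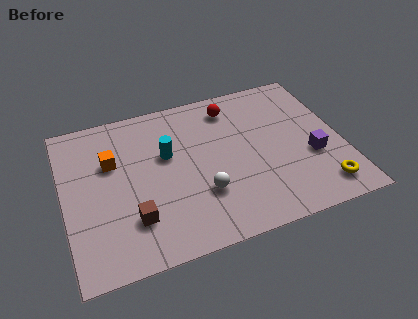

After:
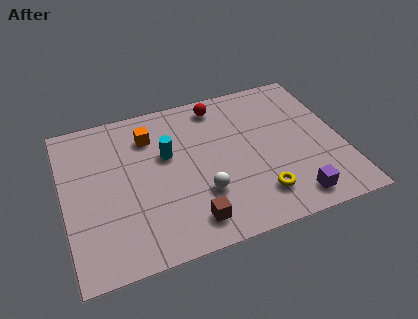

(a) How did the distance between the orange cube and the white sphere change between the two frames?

-0.3

They were about 4.3 units apart before and 4.0 after — 0.3 units closer together.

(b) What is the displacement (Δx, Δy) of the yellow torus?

(-2.5, 0.4)

The yellow torus started near (10.1, 1.3) and ended near (7.6, 1.7).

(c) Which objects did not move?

the white sphere and the cyan cylinder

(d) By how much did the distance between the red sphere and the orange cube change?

-2.2

They were about 5.2 units apart before and 3.0 after — 2.2 units closer together.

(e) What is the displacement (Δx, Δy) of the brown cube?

(2.2, -0.8)

From the two frames, the brown cube sits at roughly (2.6, 2.1) before and (4.8, 1.3) after.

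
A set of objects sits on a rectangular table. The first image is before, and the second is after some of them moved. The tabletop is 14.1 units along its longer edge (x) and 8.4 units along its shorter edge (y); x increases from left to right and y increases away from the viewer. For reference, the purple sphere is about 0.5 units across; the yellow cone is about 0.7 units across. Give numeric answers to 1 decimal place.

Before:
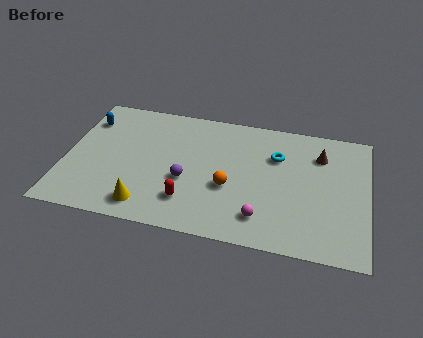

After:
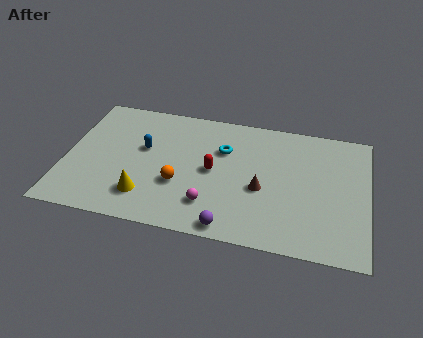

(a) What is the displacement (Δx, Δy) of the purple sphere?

(2.2, -2.5)

The purple sphere started near (5.7, 3.3) and ended near (7.9, 0.8).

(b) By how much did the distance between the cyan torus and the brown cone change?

+0.8

The distance was about 2.1 in the first image and 2.9 in the second, so they moved 0.8 units further apart.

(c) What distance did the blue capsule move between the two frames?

3.1

The blue capsule was near (0.8, 6.4) before and (3.6, 5.0) after, so it travelled √(2.8² + 1.4²) ≈ 3.1 units.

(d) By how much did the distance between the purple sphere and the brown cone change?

-3.8

They were about 6.8 units apart before and 3.0 after — 3.8 units closer together.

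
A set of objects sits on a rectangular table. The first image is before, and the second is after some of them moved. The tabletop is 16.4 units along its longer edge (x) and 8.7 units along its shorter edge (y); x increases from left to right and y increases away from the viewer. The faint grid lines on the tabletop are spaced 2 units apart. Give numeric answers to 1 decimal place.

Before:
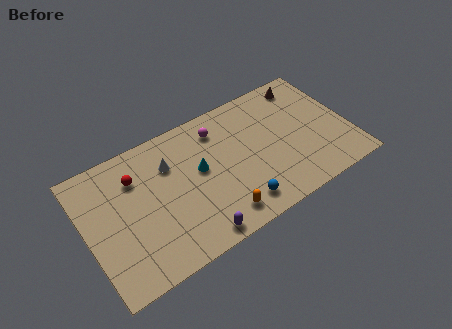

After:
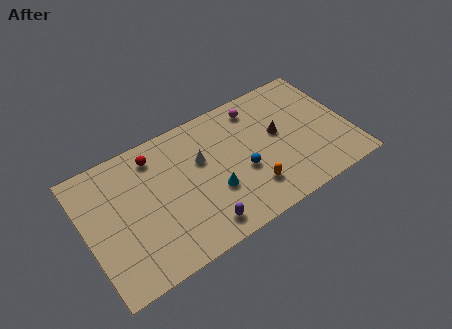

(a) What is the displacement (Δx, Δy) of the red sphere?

(1.3, 0.8)

The red sphere was at about (3.3, 6.4) and moved to about (4.6, 7.2).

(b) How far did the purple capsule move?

0.6

The purple capsule was near (6.2, 0.9) before and (6.6, 1.3) after, so it travelled √(0.4² + 0.4²) ≈ 0.6 units.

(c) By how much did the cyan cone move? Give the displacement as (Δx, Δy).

(0.6, -1.8)

The cyan cone was at about (7.1, 4.9) and moved to about (7.7, 3.1).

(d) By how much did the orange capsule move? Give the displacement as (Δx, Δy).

(2.1, 0.7)

The orange capsule started near (7.8, 1.4) and ended near (9.9, 2.1).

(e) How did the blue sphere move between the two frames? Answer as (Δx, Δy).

(0.6, 2.0)

From the two frames, the blue sphere sits at roughly (9.0, 1.5) before and (9.6, 3.5) after.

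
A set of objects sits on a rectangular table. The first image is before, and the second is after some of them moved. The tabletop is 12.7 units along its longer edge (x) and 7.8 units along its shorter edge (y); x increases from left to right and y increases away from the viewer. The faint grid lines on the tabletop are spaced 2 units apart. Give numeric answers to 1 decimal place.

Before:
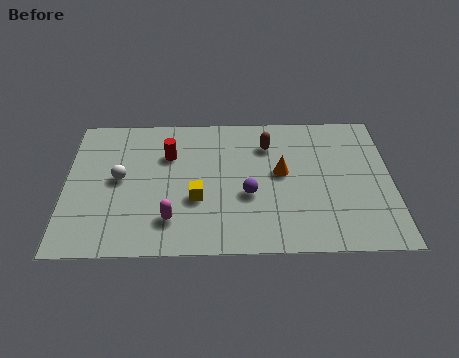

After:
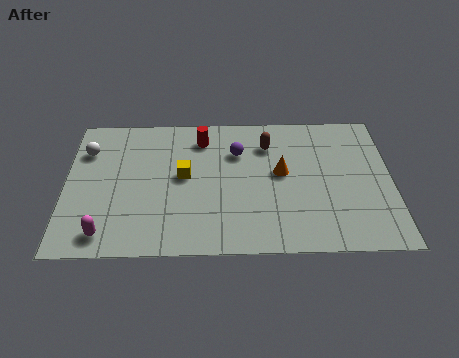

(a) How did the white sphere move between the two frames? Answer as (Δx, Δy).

(-1.3, 1.6)

The white sphere was at about (2.1, 4.1) and moved to about (0.8, 5.7).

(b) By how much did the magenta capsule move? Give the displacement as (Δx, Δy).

(-2.5, -0.7)

The magenta capsule started near (4.1, 1.8) and ended near (1.6, 1.1).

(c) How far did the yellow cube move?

1.4

From (5.1, 2.9) to (4.6, 4.2), the yellow cube covered √(0.5² + 1.3²) ≈ 1.4 units.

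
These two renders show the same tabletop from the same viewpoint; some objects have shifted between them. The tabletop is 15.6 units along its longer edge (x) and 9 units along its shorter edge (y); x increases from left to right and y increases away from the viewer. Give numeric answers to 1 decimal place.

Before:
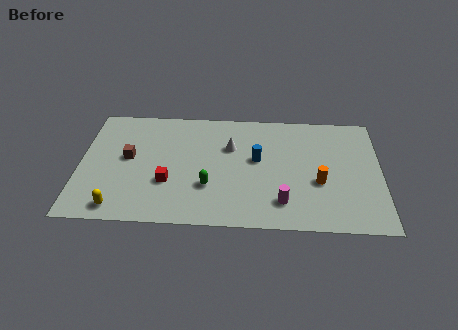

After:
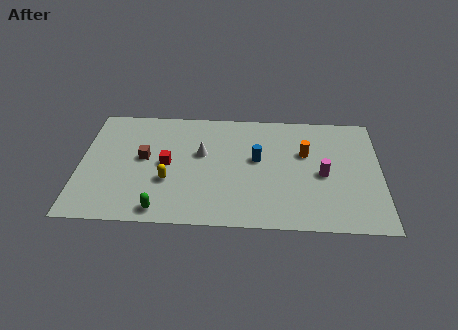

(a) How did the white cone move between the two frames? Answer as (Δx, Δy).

(-1.5, -0.6)

From the two frames, the white cone sits at roughly (7.8, 6.0) before and (6.3, 5.4) after.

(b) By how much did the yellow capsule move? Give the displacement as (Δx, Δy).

(2.5, 2.1)

From the two frames, the yellow capsule sits at roughly (2.1, 1.1) before and (4.6, 3.2) after.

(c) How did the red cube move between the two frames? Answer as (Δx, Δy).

(-0.1, 1.4)

From the two frames, the red cube sits at roughly (4.6, 3.1) before and (4.5, 4.5) after.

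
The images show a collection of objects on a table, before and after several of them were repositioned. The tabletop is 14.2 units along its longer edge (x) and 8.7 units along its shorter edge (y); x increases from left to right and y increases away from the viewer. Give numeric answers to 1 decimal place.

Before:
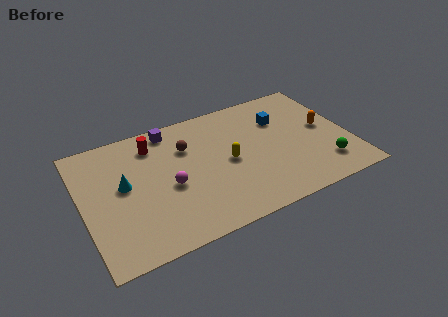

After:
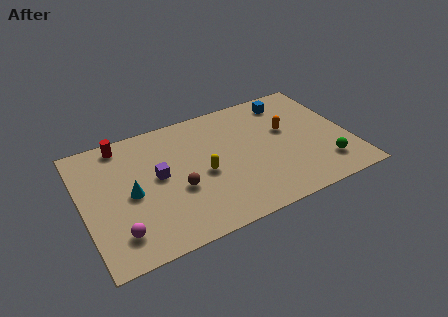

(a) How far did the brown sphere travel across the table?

2.8

The brown sphere was near (5.7, 6.1) before and (4.9, 3.4) after, so it travelled √(0.8² + 2.7²) ≈ 2.8 units.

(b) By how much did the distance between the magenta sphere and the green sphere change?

+2.7

The distance was about 8.3 in the first image and 11.0 in the second, so they moved 2.7 units further apart.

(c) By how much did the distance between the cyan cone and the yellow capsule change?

-1.7

Before: roughly 5.5 units apart; after: 3.8. That's 1.7 units closer together.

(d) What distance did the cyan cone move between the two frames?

0.8

From (2.2, 4.8) to (2.5, 4.1), the cyan cone covered √(0.3² + 0.7²) ≈ 0.8 units.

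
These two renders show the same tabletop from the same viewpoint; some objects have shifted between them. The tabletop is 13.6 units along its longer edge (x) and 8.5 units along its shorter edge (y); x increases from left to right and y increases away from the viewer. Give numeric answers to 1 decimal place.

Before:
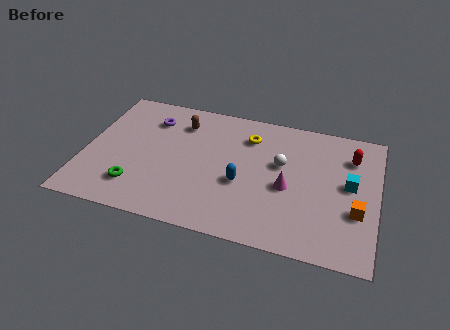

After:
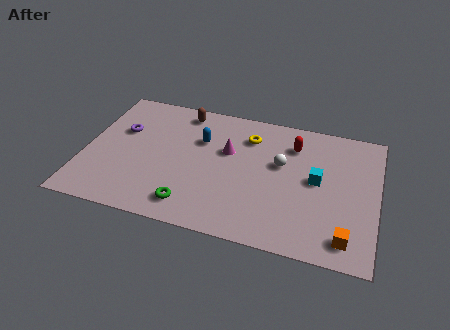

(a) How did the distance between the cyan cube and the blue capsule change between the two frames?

+0.6

Before: roughly 5.0 units apart; after: 5.6. That's 0.6 units further apart.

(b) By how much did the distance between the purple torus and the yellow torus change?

+1.4

Before: roughly 4.6 units apart; after: 6.0. That's 1.4 units further apart.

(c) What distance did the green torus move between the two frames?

2.6

The green torus moved from about (2.6, 1.9) to (5.2, 1.4), a distance of √(2.6² + 0.5²) ≈ 2.6.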